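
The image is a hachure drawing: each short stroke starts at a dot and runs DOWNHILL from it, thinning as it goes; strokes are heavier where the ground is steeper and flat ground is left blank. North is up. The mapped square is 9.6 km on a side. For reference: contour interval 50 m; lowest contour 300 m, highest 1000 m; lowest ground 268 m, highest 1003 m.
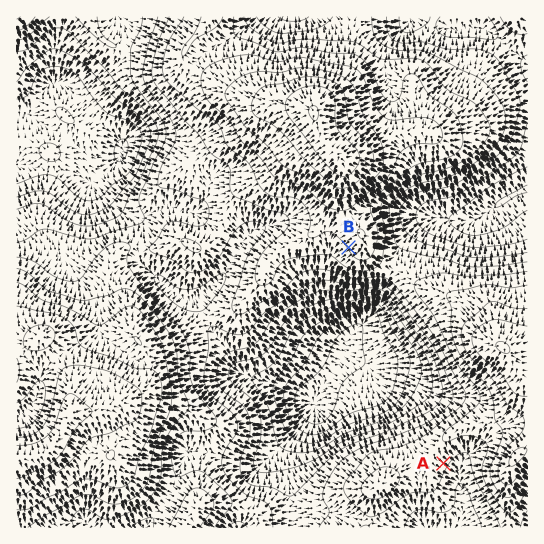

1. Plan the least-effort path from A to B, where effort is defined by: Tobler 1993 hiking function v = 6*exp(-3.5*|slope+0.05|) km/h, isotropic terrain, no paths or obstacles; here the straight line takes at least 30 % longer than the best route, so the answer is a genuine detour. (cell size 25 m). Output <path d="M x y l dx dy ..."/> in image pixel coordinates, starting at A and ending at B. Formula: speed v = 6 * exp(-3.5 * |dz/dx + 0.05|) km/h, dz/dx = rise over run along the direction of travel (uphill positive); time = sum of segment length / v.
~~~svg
<path d="M443 463l0-30 4-8 12-12 6-11 0-7-43-85-39-39-21-10-13-14"/>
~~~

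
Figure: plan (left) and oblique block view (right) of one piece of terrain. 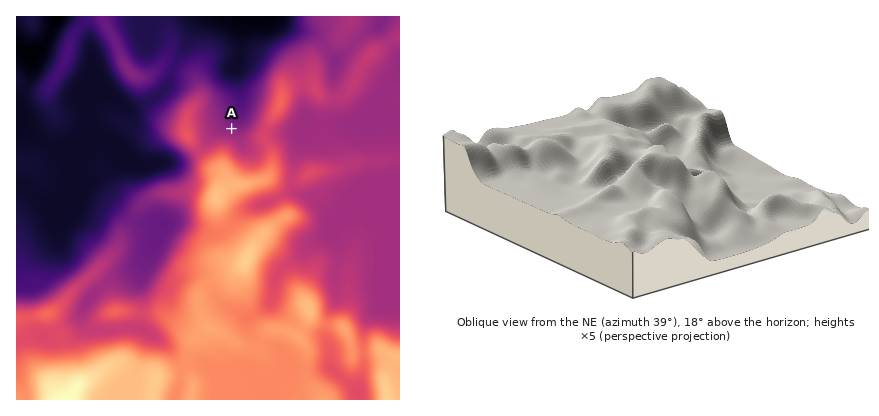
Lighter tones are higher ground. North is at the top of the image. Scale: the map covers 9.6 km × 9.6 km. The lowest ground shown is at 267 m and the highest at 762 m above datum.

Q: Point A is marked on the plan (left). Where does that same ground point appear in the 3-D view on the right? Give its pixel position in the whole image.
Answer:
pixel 685 199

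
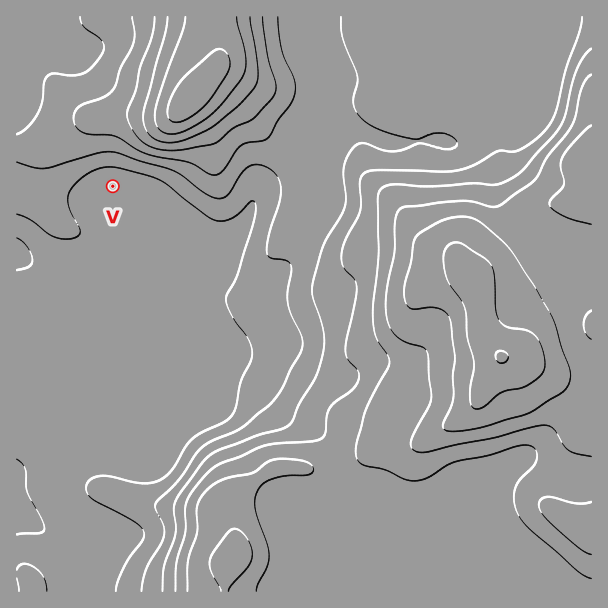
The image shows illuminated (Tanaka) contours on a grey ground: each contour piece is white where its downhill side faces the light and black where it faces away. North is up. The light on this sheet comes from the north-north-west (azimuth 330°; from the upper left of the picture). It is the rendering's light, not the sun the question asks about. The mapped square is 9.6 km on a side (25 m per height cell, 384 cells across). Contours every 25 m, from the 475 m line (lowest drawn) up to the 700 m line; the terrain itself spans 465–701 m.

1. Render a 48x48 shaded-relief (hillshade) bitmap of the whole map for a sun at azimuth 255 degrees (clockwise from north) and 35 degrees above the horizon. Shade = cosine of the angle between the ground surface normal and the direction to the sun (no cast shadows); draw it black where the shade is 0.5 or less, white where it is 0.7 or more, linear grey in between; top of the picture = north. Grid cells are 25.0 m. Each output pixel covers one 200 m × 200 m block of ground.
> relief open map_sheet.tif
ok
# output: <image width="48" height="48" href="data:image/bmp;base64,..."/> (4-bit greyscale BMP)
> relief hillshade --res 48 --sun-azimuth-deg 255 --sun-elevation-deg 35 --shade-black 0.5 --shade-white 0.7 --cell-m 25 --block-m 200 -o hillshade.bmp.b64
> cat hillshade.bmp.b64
<image width="48" height="48" href="data:image/bmp;base64,Qk32BAAAAAAAAHYAAAAoAAAAMAAAADAAAAABAAQAAAAAAIAEAAATCwAAEwsAABAAAAAAAAAAAAAAABEREQAiIiIAMzMzAERERABVVVUAZmZmAHd3dwCIiIgAmZmZAKqqqgC7u7sAzMzMAN3d3QDu7u4A////AGVEVmeJmry4dTI1ZmZmZmZmZmZmZmZmd2VEVmeJmsy5dkIkVmZmZmZmZmZmZmZniFQ0Vmd4msy5h1ITVmZmZmZmZmZmZmZ4mUREVmd3is25h1IDVmZmZmZmZmZmZmeJmURWZmd3is3Jh0ETVmZmZmZmZmZmZnmpmGZ3Zmd4is3KhkEkZmZmZmZmZmZmZ5qYdneHZneIib3KdTI1ZmZmZmZmZmZmaKl2VXh3d3h3eKzKdTJFZmZmZmZmZmZmeZdlVXd3d3ZVVou6dURFZmVWZmZmZmZmeIZVVXd3ZmVERoq6hlVVZlVWZnd2VVZmZ3ZlVnd2ZVRFVoq6hmZmVURXd3d2VVZlZnd3Znd2VVVVZnmpdmdlRERoh3d2VVZlVniId2ZlVVZmZmeIdmZlRFZ4h3d4dmZlVWiZiGZlVWZmZmZnZndlZniId2eIiHZlVVeJh2ZlVmZmZmZWZ4h3eIiId3d4iYdlVVVod2ZlVmZmZmZlZ5h3iIh3iHZniallVlRWZndlVWZmZmZmZ5h3iId3iYZniap1VlRFVXdlVVZmZmZmZ4d3iIh3iYdniaqGVVRDRXdmVVZmZmZmZ4d3iIiIiId4mZqYZUMiRWZlVVZmZmZmZ3d3eJmYiIiIiaqoZDISRmZlVVZmZmZmZ3d3eJqZiJmHeaunVDISVmZVVVVmZmZmd3d3eJqYiaqGebuFMzIjZ2ZVVVVWZmZmd2Z4iZmYmrp2aKpzJEM0Z2VVVVVWZmZnd2Z4iZiIm8qGaKljJERFZlVVVlVmZmZndnd4mZh4m8qHeJhTI0RFZlVVZmVmZmZnZnd3iZh3m8uHeIdTM0RFVVVmdlVWZmZmZ4h3iZmHiruYiHZTMzRVVWd3dlVWZlVWZ4mHeJmYibuZh2VTIjVVZoiHZlVVZlVWZ4mXd4mYiKuph2VCI0VmZpmHZVRVZVVmZnmYdniZiKuYd1QyNFZmZph2VERVZmZndmiZdVeZmaqGZlMiRmZnd4dkREVWZmeIdleZdVaKqqllZVMjZ2Z3ZnZUNFVmZniZhTWJdVaKu5dVVUQ0Z3d2ZmZURFVmZ4mpdCWJdVabuXVERERFZ3d3ZnZVRFZniJqpYyR4dmebl1Q0REVVZ4iId3dlVVaJmZmYYzV3ZWeZdURERFZlV5qph3dmZWeauph3UzVlVWaIZEVVVVd2VoqqiHdmZmeby5ZVQ0VURWaIZVZmVWd3VWmqmHd3d3eb3KYzM0VDNGeHZndmZmdmVGirqXeHd3eKzLdCIkQzNFd3d3dlVWZVVWesuneIdmeJvLhSESMzI1Z4h3ZlRVVVZmady3d3ZmeJvLlkISIiEkZ3d2ZlRVZmZmac23dmVmiavLl1MhEQEkVnd2ZlRVZmZmaLy3dlVniaq7l2UwAAE0Z4h3ZlRVZmZmZ6u2ZlVniZq6l3YwAAJFZ4h2ZVRWZmZmZpumZmZneJq7mHYwAAJGd3dmZlVWZmZmZoqmZmZniJq7qHYwAAJWd3ZmZlVWZmZmZnmmZmd3iIm7qXUgAANWd2ZmZlVWZmZmZniQ=="/>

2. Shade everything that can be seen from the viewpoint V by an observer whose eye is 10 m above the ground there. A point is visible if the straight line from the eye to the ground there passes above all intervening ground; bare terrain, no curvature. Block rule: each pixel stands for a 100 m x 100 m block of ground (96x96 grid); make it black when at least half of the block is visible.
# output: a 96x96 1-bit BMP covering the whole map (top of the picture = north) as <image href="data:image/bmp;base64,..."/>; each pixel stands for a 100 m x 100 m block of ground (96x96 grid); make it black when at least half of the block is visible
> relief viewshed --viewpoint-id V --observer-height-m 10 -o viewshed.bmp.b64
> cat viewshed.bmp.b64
<image width="96" height="96" href="data:image/bmp;base64,Qk2+BAAAAAAAAD4AAAAoAAAAYAAAAGAAAAABAAEAAAAAAIAEAAATCwAAEwsAAAIAAAAAAAAA////AAAAAAAeAA/4AAAAAAAAAAAeAA/4AAAAAAAAAAA+AAf4AAAAAAAAAAD8AAf4AAAAAAAAAAD8AAf8AAAAAAAAAAD4AAP/gAAAAAAAAADwAAH/wAAAAAAAAAAgAAD/gAAAAAAAAAAAAAB/AAAAAAAAAAAAAAA+AAAAAAAAAAAAAAAeAAAAAAAAAAAAAAAcAAAAAAAAAAAAAAAcAAAAAAAAAAAAAAB/AAAAAAAAAAAAAAP/wAAAAAAAAAAAAB//8AAAAAAAAAAAAP//+AAAAAAAAAAAH///+AAAAAAAAAAAf////gAAAAAAAAAA/////wAAAAAAAAAB/////8AAAAAAAAAD//////+DAAAAAAAD////////gAAAAAAB////////wAAAAAAB/////////+AAAAAB//////////AAAAAB////////+DwAAAAA////////8A8AAAAAf///////4A+AAAAAf///////8AfgAAAAf///////+AfwAAAAP////////AfwAAAAP////////gf4AAAAP////////w/4AAAAH////////7/8AAAAH//////////8AAABz//////8H//+AAAB7//////8D//+AAABx//////+D4APAAAAh///7///DwAPAAAAB///w////gAOAAAAA///wf///gAMAAAAA///4f///gAMAAAAA///8f///wAIAAAAAf//+f///wAAAAAAD///+P///wAAAAAAB///+H///wAAAAAAAf///H///4AAAAAAAf///D///4AAAAAAAf///h///8AAAAAAAP+P/w/4/8AAAAAAAP4H/wf8f+GAAAAAAHwH/wP8P/8AAAAAAHgP/4H+P/8AAAAAAH4P/4D+P/4AAAAAAH+P/8B/P/4AAAAAAH///+B/v/4AAAAAAP//n/A///4AAAAAA///B/gf//8AAAAAH///AfgP//8AAAAA////gPwP//8AAAAB////gDwH/8eAAAAD////gBwB/4AAAAAD////gAAA/4AAAAAH////gAAAPwAAAAAP////gAAAHwAAAAAP////gAAABgAAAAAH////gAAAAAAAAAAH////gAAAAAAAAAAH////AAAAAAAAAAAD////AAAAAAAAAAAD///+AAAAAAAAAAAB///4AAAAAAAAAAAAf//wAAAAAAAAAAAAH//gAAAAAAAAAAAAD//gAAAAAAAAAAAAA//AAAAAAAAAAAAAAA/AAAAAAAAAAAAAAAAAAAAAAAAAAAAAAAAAAAAAAAAAAAAAAAAAAAAAAAAAAAAAAAAAAAAAAAAAAAAAAAAAAAAAAAAAAAAAAAAAAAAAAAAAAAAAAAAAAAAAAAAAAAAAAAAAAAAAAAAAAAAAAAAAAAAAAAAAAAAAAAAAAAAAAAAAAAAAAAAAAAAAAAAAAAAAAAAAAAAAAAAAAAAAAAAAAAAAAAAAAAAAAAAAAAAAAAAAAAAAAAAAAAAAAAAAAAAAAAAAAAAAAAAAAAAAAAAAAAAAAAAAAAAAAAAAAAAAAAAAAAA="/>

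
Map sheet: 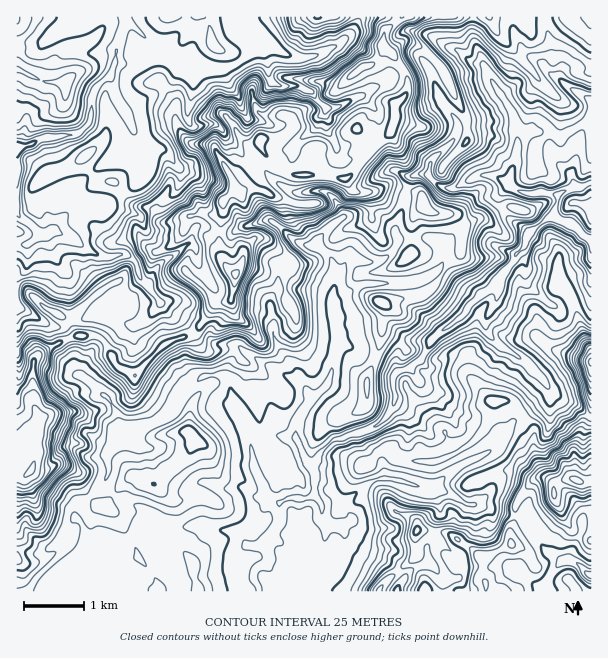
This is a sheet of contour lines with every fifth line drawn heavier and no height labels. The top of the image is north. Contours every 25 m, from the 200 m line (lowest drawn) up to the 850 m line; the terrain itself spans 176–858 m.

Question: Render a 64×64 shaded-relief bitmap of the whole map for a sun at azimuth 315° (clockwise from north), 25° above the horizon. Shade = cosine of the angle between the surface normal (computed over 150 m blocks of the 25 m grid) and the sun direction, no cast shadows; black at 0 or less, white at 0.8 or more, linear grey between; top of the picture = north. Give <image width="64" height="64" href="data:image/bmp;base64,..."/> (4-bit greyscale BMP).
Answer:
<image width="64" height="64" href="data:image/bmp;base64,Qk12CAAAAAAAAHYAAAAoAAAAQAAAAEAAAAABAAQAAAAAAAAIAAATCwAAEwsAABAAAAAAAAAAAAAAABEREQAiIiIAMzMzAERERABVVVUAZmZmAHd3dwCIiIgAmZmZAKqqqgC7u7sAzMzMAN3d3QDu7u4A////AFVniIiIiYiIiImHd4iImYiIiavvtG3aiaupiZh2eZiaVEaIiIiIiIiIiHd3d4mYiIiJms7oWsuJm8qHiIZpqHVURGeIiIeIiIiYZneHeZmIiIiaveyXmpiJuod4h1epdFZlVniJiIiIiIh2Z4h4mYiIiJmrzMp4mYmqdmZ3dniGVWd2Z4iIiIiIiIdmeIiZiIiImaq7u4eZiLypZmd3ZndENHhneIiIiIiIiHd3d5mYiIiZq7u6domYm92nd3d1ijQiR4d3d4iIiIiId3d2iZiIiZmru8yGm7mazsh4h3Z6VSAmiHd3d3eHd3dmZ4d5mHiIiaqprLesu6u+6XiHZng0MCR4h3d3d3ZmZ2ZneHmpeJh4mqibyJu5q73piIdDV0MgFGiYd3d2ZmZndmd4iKmYmYibu6vLq6iKvOp5l1M0MgADV4mHdmZmd3h3d3h3eImIeJvLmqq7qGeb7Xm5UzMxAAE0aah3d2Z4iHd3d3ZmeZh2isqZiJqpdXreuLt1RGQAACI2qpiIdlZ3ZmZ4h3d5qYZGiId2aLyoeL3rzaiHl0IAJEaaqqqXVVZWZoiId3mqmWRWZmZVi8uqrO7u3KmYU1IkZ5qqq7l1VVVmiIh3ebqqp2d4iIZWmrvM3u/su5hiNDNWipmqupdmVWeIiHd3rMzLmImZmYdnmszM7/27mGICREV4mZiZmHdmZ4iIiIVqzd3KiqqqqYZoq7q//8uZYgAVRWiJqqqYh3d3iHd5l0RYre2quqmaqHeauY3/26lzAAIzV3eKzLmIh3iIdmmphTIlvsq7qpqpd3mpe+/bqZYxEkNWVFaLyXiHiId3V6qZdTAqy7u6qqmHd4iL3uvKiHZWdndTRVi5Z3eIh3dmm6qpcwW7q7q7qYd3d4rN68pmh3iIiWIkVpp2Z3iHd3Z6uqqVJJqqqqu6mYh3eavL2lR4h3d4cgNVeZdnh3d4d2eqqpUlmZqqmaqqmYiJmrvrQUeIh2eDAUVXiHd3Z3d3dnqqpSWqmqqZmZmZiImau+swJXeIeJcQJFVVVnZmd3d2aaqmEmmqq7qZmZmIiJqs/EAUZ4mIq3ACRDIld1VWZnZoqqkyQ3y7upiJmIiIm83+ggJFipiLxxAkRDRnU0VVZmiZmVJUOey6mImYd4m9//+5YzRpmJrLhCNENFZTRUNGZ5mZY0VG3u2oiZiIir7/7svLmHiImry7hjMgJFRoYjVniZlzMyJs7smqqqmJve/duqq6qYiJvLvLdEITNHmDJXiJmoQyIRWtyqvMuoisy7uZiIiZiHeLy7ylVSNEeYQleImZhUMiEUnJnMzKmJqouZmruGeIh2i7vMhlIkWJdDV4mZh2VDIRJJqLzMqYmYe5maztl3eId4mZqpcQNYl1RXiaq6iHUxAiWZrLu5iIdtyZms7ZdniJdmaJqSAkaGRFaImruqmYQBIkisu7qXdmzKmavN24WIqXZoiZMARnUiRomIiIeImDARI3y7u6h1Wrupmrzex4ecuImZpgBGdjI1eamIdVVoYgAAOcq8uHZoqpqqq73bmGrsmqmpIDZ3ZUVomZqoVVaGMREUrLu4ZVmqqqqqmJuqdZ26qqpgJXh4hmeIdpuXZnhkRUJs3LllOJqqqaqYeKu5Z6q5q5MjVmeYZnh2aah3eXM1UyndyodWeJqZmru6rLumeqh6ynREM1mWZ3Zoh3d4chRUJM7KiFd3eJiJq8y7u7hol0V5mFMQFZqHZViGVVZ0I1UybMmZi4dniZmazLvN24iXMxFGQhAAOKl1R5dVVmdlVlMTmHebh3d4iIm8y73/y7hTIAJEQgABRmRGqXiZdoiIh1JZd5uXeHeIeJveyt/+7IVCJFeJYjISIjWad6y3Z5qqqFrKrKd3iIh3eb7rre7/uHZnZlZlRUVUNZuFesuGeZd3Vqu+yGd4iZh3i+2b3e7Jh3d2QiNGRHl1iYYzaadnl0RDV33ah3d4mZeJzbrMy6iIh3iHZ4lhFHU1mTAUZmaZdmVnbMupmGZ5mIiruZqqqIh3iZmImpQAIxA6kQE0RYqHdmid3Lu7lmeIiJqoaKuqmHh4mHeZmDABABbIABJFepd3aJm8zM3JdniIiaqryqupd3eamImIdCEAAFtyEjR6l3d4lUWJq9yXeImIrN/8u8yohmqqqYeIUhEAF6ZERGmYd2eWZDM0nah4iZmazu2qvcqoVqzbmIqENEIlh1RVd4iGVoZ4ZDI6uIiaqpm8ypmsyphkfO65mqY1dlZ2VVV3Z3ZEV3iYUzioiJq7l77tqcvNupZYvtuapiNnd2ZmZ4dmZlRHd4ljN6iIibunrv7My8/supdXvLu4EDaGZWd4l2Z3ZkdneHMlqYiImqic7c7Yje67u3NHq8tQFoZUZ4ipdndmR3eIhCJ6mZmImZvMzvpavMq+2ERoq3IndkRXh4mHd2VXiJqnQziqqqiJiaq9/ZvMze/+lVaJc0eGRFd3Z4dnd3iZmqqGVpmZqYiIh4rMu8zd7//8hmZUaIZVZ3dnd2aIiImpmYh2mYiYh4h3Z4qaqYis7//IZDV4d2VndmZmdnd2eJqYhmaJiIiHeId3iIiHZEat/+p1JGZmVWd2ZlV3d4VWiZmYZXmIh4h4h4iIiIdkEjjP/GZDVlQ0Z3Z3Znd3hVVniZmGeYiHeIiHeIiJmGUhEnzuciETMyNnd3dniHiGVVZ4iZd5mIdnd3eIiImqdjEAOd60AAAhElZnd2eYd4"/>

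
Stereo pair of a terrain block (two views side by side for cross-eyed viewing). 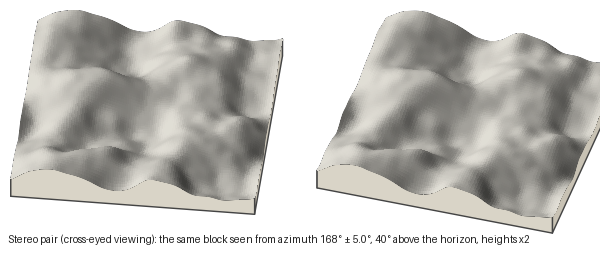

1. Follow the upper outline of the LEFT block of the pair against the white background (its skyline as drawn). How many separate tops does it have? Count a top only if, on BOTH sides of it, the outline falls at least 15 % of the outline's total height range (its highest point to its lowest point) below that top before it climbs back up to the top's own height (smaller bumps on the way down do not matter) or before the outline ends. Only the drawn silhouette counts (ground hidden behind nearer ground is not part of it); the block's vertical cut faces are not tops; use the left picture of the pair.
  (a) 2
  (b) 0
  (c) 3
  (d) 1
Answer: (d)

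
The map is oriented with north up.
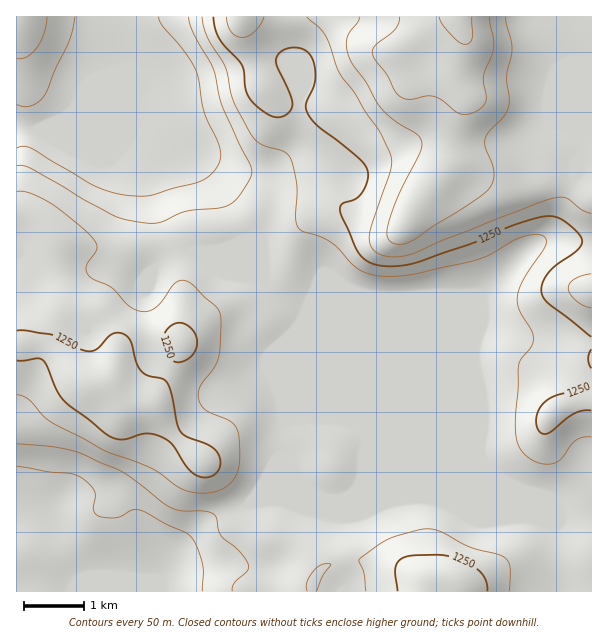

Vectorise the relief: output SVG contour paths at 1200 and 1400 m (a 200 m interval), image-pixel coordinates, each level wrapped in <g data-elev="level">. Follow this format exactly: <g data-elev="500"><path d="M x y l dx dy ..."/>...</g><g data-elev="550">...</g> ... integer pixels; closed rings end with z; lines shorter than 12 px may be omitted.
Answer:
<g data-elev="1200"><path d="M316 591l6-15 9-12-8 0-9 7-7 11 0 9"/><path d="M509 591l1-24-4-9-9-4-26-6-30-16-13-3-11 1-27 8-11 7-19 13-1 3 5 12 2 18"/><path d="M17 394l12 5 15 17 10 8 53 28 45 16 25 18 9 5 17 2 16-3 12-8 7-11 2-9 0-15-1-12-3-7-6-7-25-11-4-5-3-7 2-12 14-18 5-12 2-36-1-8-3-4-25-24-6-3-4-1-8 4-12 18-9 7-10 3-11-4-21-21-18-8-6-6-1-4 1-5 10-16-2-6-6-8-26-22-15-10-19-9-12-2"/><path d="M202 17l2 10 4 11 18 30 8 34 17 32 9 9 24 8 7 8 6 26-1 31 2 11 4 4 18 5 12 7 27 26 10 5 12 2 32-2 67-15 12-6 22-13 11-4 12-2 8 3 1 5-1 4-21 32-7 18 2 13 12 21 2 9-2 8-10 12-3 7-3 54 2 20 4 10 7 7 9 5 11 2 6-1 6-3 16-20 8-3 7 0"/></g><g data-elev="1400"><path d="M399 17l0 6-3 6-19 15-5 7 2 8 12 15 9 18 6 5 6 2 21-3 7 1 8 4 13 11 9 3 14-5 5-5 2-4-3-24 9-23 2-9-4-28"/></g>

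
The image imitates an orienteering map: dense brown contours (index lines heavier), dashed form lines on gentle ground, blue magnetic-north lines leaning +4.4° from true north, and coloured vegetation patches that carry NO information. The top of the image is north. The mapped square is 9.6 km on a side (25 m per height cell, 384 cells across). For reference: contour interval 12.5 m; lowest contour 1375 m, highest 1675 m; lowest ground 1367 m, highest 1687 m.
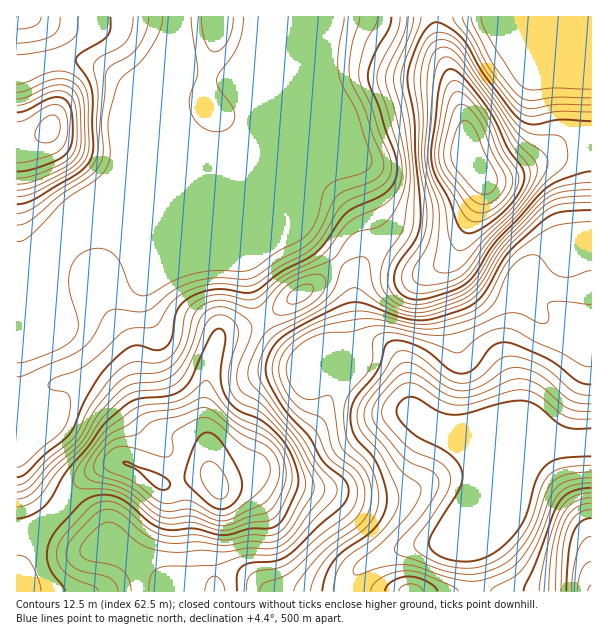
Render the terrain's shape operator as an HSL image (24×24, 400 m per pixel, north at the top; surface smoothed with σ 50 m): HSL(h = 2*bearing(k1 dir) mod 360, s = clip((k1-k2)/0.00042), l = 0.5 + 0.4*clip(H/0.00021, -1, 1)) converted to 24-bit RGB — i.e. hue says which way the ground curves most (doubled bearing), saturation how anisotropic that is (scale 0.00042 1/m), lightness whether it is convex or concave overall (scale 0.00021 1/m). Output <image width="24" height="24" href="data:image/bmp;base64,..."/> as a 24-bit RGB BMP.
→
<image width="24" height="24" href="data:image/bmp;base64,Qk32BgAAAAAAADYAAAAoAAAAGAAAABgAAAABABgAAAAAAMAGAAATCwAAEwsAAAAAAAAAAAAAtqmSZ8bCVnPWtI/Uxl+4Y0Z+foBqYIRjz8RtfCsyYlQghaoni6FFJ2FnH6G/ftDx1ub1lZT6fmr8iWv0sG7phzHKQD2Q7/jTu5dpobAxJDUdbmQ2kzg8kyouhngoa2klkmsHazsmwblRVcM9i5BPVGIxD1MLF2oAX4MAMyYLQTcPIUARbT15rDTBvGG61vGZu3O35W+FRYJGMFlJZSVBuxkaw8lTbCZj4tttNJOSptaWgMKxWVCcsHuxaramQJ2HdpJDH2VLd4CAdoB4D006MS1pxY+c7enQmjLg6Xyr4G+RPyA6Nx4ytM6HsdXgMhLp4OzfYXHlotyudG6lTVGokKi4ncLKN0nNsn7AZXmkJ3Vwf4B/Y3qACCxAbdiJ4+3eOBVo5Yu//3DR9TzqRLnow/3wgG3hYV/azOjNjk/L1r+ye73WWpb3q6/or57NMDKrgWbE1a3aKEPBcHWCf3+ADGZ+TO9rfc1UCzwxRMGyvWb1+M/81uX1Wn7BZzVvkb99vbt+U1a33u7dj7/XMz11UnlBump7Wk6jUGuNrG5yozCWfHeBf4B/QIdwRasaa34eVYFmDEMbGC4i49982V1fwkeWZXXBi8KopOC9WJjTyOa0rTO3wCCNYKRDRIdOgk1ya0BXglM6f2BRf4B+gIB/gH1+hkItenQYgm9vQG9cEmxcXchJvop/nsfOcFnE1bKPndlnbjhv0eNgQhlNxC5y5YdPRlAdLzkfWzdBkS4lpZUZO2sYVG4sWSUpqD5Dt49ufl3GnY7CL5efMItWlMthfJFYbzdj76c558kcNGcp0tcpKQsrfHVF72t2zGpzLmZrLyBBoU9d0Mqqe7O2SGWXREJ5dZyVwbmtTGmVo320n2i6U42Rm7xYTYFFPydn7pqH7q9+golKmZMmDyIwfoB/dGGp6MPLhCXRNx98d7+lutC4pYG1bTeQWleFY7SQlLqdYXtHN2YvgGVGgY1fiaxtkFNyHyM7yb9b9tfJsHTB5TFuO1cTDDMHX3govJAaPwMPYlcVPL0Qeaguf2ZHWkSHg6O2fcO6epaWX5dfZFF6dIxeZ6pbV69kaECZQz3Gg9zT7ezemErv/2f3+7vfO6i4LpiHlR1uxQ6KytmMTLwsNpMfLbB6OI7GgLu5k2yLgnNrmoKjTkKKiKCHk6t6T6hZLWJqRL2lY8mTxcaIYCKRjT7o/M/89M79FSHsJAPpup727dvw77rxrN+RALdbF2t0gVNol2VYcIxsn5peTF+Ii6Cdr7elkV2ieE9dPHspS3UUcHENNDsUHnc3brhM/4W37DqzIVyIPqTW58Lj66Hk+tHWn9hUBSouO2lxlaead3qci7RCQYBxUJ9VraNTjkJjgH+AgIB/f4B/gIB+doB3J3wwGlcYczRA8qO1a2q+In9zgkJM4lho+J+L/6CLCi8kA082To9OhHllttBFIXZCXIBsgX90gH9/gIB/gIB/gIB/gIB/gIB/f4B/VXtkGUtHrs10yI7DdD2xSTVfuXJJ62dV/9LL2o2GAD4zGkYobnAy3NRAWHwgBDcHOH5Bf4B/f4B/gIB/gIB/gIB/gIB/gH9/fHyAL4CYS8poZYuPgSaktBCXuFAh0clY8u7Z89jrVBrzFjFlTpOF163V1pC2UdiaALOWSHaGf4B/f4B/gIB/gIB/gIB/gIB/f3+ATpFrU4c8VEY0IxAfehdw8NbNwu7N1Pfatrfq0W//cEv/YXHntYDY7dTf1/TqBUvQLih8f4B/f3+AhGJdh4xDZ4Vrf3+AgIB/f4B/dXaAXB5iNC5qFm+c7/LZ7vPLtvKPM4GQjx+uw2G7cFaegkns89/Y5t+sGRE/MDlwf4B/fGCDvE2Lp9G6Q4Orf3+Af4B/f3+AbVB+Vi91ZHSWJWl3o91e9PzP2vXWFjOwQRGfvJvRkobgLjSN8+DY/MrWWxGhLE50fYB/RUSHlsqXnrqEg0KMf3+Af4B/f36AbiNyXVWAX4KOSIuXYNpr4v/MnN+ePQ5UHiFGhqJJiYdKH0UPf7sA/1ECkRNTeltHQYJkV2qAvpVLr6A6UW56f3+Af4B/bmGCTDOodp3IX27RdXbAj+SJ4//MciJHNQMkZl41dHw0eHQ2e409X5IlnoYvpVB5g6qTSZeJO156r0J1282OMH6If3+Af4B/WFyCUmuRZp+FPXGLc2ip3/bV9vq/QQZFfDeQi4eldWiWmHGLnp/GlbfDY36uiH+qopSqhX+mIzWHa02t7OrBNVOXdHaBf4B/aG6BTGx8epRZOUZQb6EvyP8su4IARxRFfFtgg3dmfoB0cJBt"/>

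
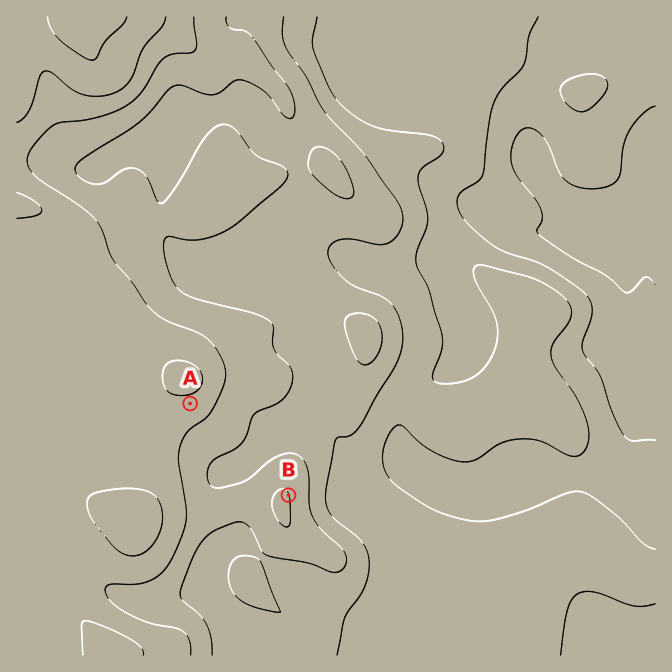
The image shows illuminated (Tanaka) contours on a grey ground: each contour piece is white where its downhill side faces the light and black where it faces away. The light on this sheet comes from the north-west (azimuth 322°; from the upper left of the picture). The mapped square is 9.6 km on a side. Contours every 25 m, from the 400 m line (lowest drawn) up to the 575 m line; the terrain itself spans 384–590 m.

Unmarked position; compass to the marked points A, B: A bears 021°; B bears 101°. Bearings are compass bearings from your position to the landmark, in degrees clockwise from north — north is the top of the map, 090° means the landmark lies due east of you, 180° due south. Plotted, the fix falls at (164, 471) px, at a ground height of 535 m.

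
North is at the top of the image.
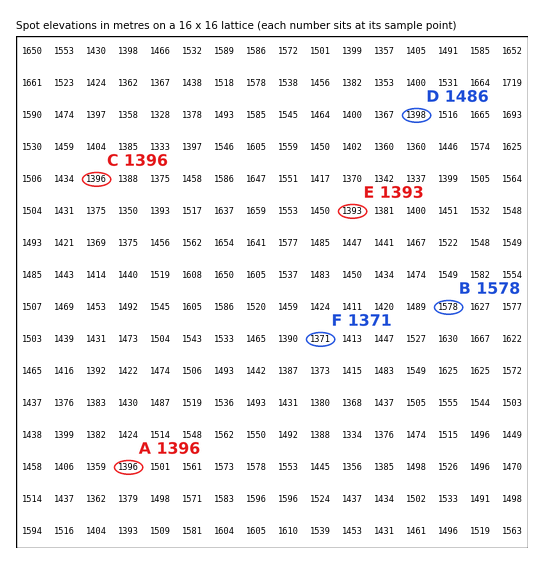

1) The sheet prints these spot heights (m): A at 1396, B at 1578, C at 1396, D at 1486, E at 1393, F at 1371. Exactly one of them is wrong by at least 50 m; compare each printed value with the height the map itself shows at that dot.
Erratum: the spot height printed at D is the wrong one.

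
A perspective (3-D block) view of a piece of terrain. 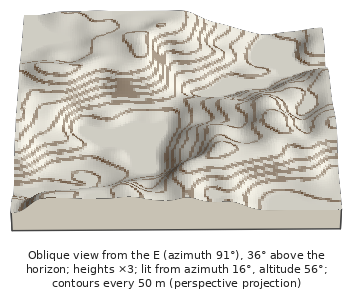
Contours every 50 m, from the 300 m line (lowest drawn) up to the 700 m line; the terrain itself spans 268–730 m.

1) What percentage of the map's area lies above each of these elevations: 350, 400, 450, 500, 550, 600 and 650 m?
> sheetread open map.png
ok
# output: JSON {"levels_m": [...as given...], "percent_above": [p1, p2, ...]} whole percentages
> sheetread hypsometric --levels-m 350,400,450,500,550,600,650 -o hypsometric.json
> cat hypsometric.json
{"levels_m": [350, 400, 450, 500, 550, 600, 650], "percent_above": [88, 74, 64, 55, 45, 34, 18]}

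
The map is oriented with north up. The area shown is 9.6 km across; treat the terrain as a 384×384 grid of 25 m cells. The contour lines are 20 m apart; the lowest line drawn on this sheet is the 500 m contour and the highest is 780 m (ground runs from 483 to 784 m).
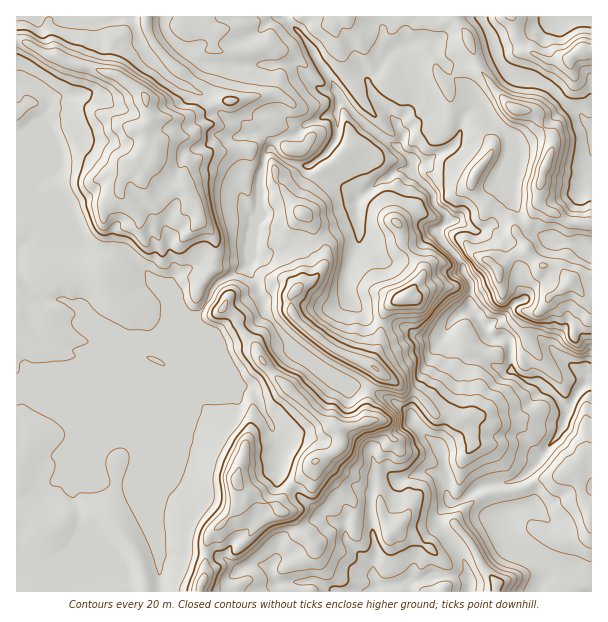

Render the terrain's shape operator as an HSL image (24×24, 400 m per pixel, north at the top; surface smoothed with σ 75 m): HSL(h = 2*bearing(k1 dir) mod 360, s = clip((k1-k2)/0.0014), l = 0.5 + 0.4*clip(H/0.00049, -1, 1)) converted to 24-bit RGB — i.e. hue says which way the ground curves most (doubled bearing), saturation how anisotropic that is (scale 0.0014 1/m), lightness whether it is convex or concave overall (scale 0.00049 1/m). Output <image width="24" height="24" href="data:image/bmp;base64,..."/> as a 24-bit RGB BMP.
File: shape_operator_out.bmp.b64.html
<image width="24" height="24" href="data:image/bmp;base64,Qk32BgAAAAAAADYAAAAoAAAAGAAAABgAAAABABgAAAAAAMAGAAATCwAAEwsAAAAAAAAAAAAAhXqCgX2AfoCAfISAcmd9h7JpR1qB/OS4J0uhhaxPikuYqG1Cn3k6UpxLU3N4lYRdSoJOmqs4eSWDc+SQ87HtQzKRdXyIlXSDgHZ1fINye4B9f3l8lJVlXqifYmx60tspphw3w88nKl5Gml2Gz9GnXXaaS0V+sYJPUXqCpt/SYCGShPaIQh8efUdRiWlnm3hid4CNjoubbXGEhmqKjLmWeVp9cHaGM2257MHZxWyUsSiHHY0occGCjjaJNFC+p9W2c8alZSx8nu+tcyphdl9+gpCgeWiav3B1d42Dg3t3e26SgJ2XjGdqfHZ/dYSIT3hvryorwJZ+iKXg3rzya3gXUYyAN1uwa7Z7zZmaL4SGxGYsikyDW4FXbm9MgFVViMCMgYR3eX11fn52fn1xhH52f39/cn17d21/SCy41fLDNUpnyCCK6M+3LX5dQoSBeJA8c6o9jiiCyZlMPXE1ObNRZkLMsJjAdqZqinx+dn1+f39/en2CjH6Df39/e31/bHV/LHGC+efSMDVaMF+J8tni5Y6dFEVVt05jhd2yIyiA15CReIGjg7GeHlVJp2HEuIqhiX6KgHyJfHyAf4B/gH98gH9/f39/b3l/Q3x59N6iZDiDQmRLgXAw99bJugm1OP9ddg2dTBMmacJftp+FZF2jj3OjEUpH0KGJg393gHh5gH9/f4B/f4B/f39/f39/dIKAb4hzhqpJgTBhnoVOm/TZNXa98cX5/5S+IQAzzPHphZvDraK7hHKjeHeyOTuVUNVVf39+f39/f39/f39/f4B/gH9/f4B/f4B/f397ajxNtTl60vnrfzZuUyknUykE/8ozXPb/eX6iXltyla59r2izYB4d1XUpJZ1df312fIJ5fIB9f39/f39/gH+Bf3+Af39/eV99mTqpzP/bVxodRxAc0RPvzfn+k+ajrThPNzxhg2pYsHVCcBZtzdCGws4uUCgPeX+HiIp7doaMfn2AgHt1e4B1f4B/f3p7XTNbj+WhzzNSTBAyzP/0fNHngURWw5prolMqFTQ3sLGNWzqfXxM717IcUwtS8rzieIKKhZeWfW1/gmhufZV8fpOSdnGAUCWFxarzdNKJPgpFzv/MSHggTDowWCtI/Dst3aVgEnQ2EU8TWgcmBMZF9c79T8vOsKtjiGh2inRkg2iFgJaIfpKCgW1+aU5y39mCANUvx0K+LCNx9uXVwmRnIkxhTXemlcPk9tXw37b1HTz/XyOtwPq+Fmw51462fr/Hd3OJgYWJeXyOk4uGiGtvdjUzVZVNZ6lWnthhH0RQSqaHf7Nb7Kq3HTuOXY9tUlY2m89D78eyMwAzyf3bz2bTbLfBf8vPZ3CydYaDgH57eWV0kFcsYCZClNqbk1mxfZRDjuZ+NTBkkXJpfH1NfLVDwku9TEhznFJOVOpcVAAmY33/hsFGpU9vgr5TUj8lYEghg3uAf35+VzBq7NG9SJC6q6yCVGaK0+rHLjKtXlF7XE57xoquqdu1UE52SDl+yO/f32GOABN8T0sIprtUYLOXvC5pjerkqbnxfn6AgnCGYDyHoMmAmoGwf5lsZGiRy+OoRipYlXpgQDmSdNOMsmdpgUdtNnZfjbJswbV/ZABoqqbZYcd4Rzdl7LOPWq45K0Yqf4B/Zm19TIeetoi5sIeXp4+HVJmIwaCBaUh2paZhKOzkj2Qfg0IloHSNnXiAOawsWBdCZ7i1XZqx5ISDQWFx6kRH3cN/O05sf4B+bl54YptuV21Kn3hJtreJqGWDaLVHZk+qnYHFPA1u2X7qTt/ZLXLBlMPFsyRunjCcWbZWR3lV0758VT6GKGNJ+enSKDl0a4plYGiFg2eNbI+yhqrHxaRugqrKo3/ClDp5ZHc/aKmLfIs0h9U1Goq/eQweZDnPWJp+mYiCWZGYmGlMnxYqYOSWmOKNWiZqlHycd1Z/YH5IcWQxemQx1PffMjWfiDpTlnXXrpveb2bIpNbTrnjDTA9Yfc6EllmMcpaUjHBueJtzSyeAzP/z2Hrpcg87m3k+Zjw/hE08a7TRqNb4zv30gxsijyU3XL20gHxGcm9CgHlOlmtPqi6UOsQ4WoR3g52OdG6CfKOPjVaFkeykOhASSCkWm0RblspTbrn10u75WJ7Uc1QwglQsk0ReU70/fEdMhJltcmqpfI+1g8avXBBYnLiIcpqPYYFuaINvg2F4q5V4MchbpUCrmNrlXoXc7NT3lWcodWQ1dV1SdoNpmVh/tdJkb0WBfIiQlpZ6b5ZjZalXdRlbea68rKONb5eah3STe3GTZGeRh9Z6ZBhtrNGOUINVP1c9XIUi"/>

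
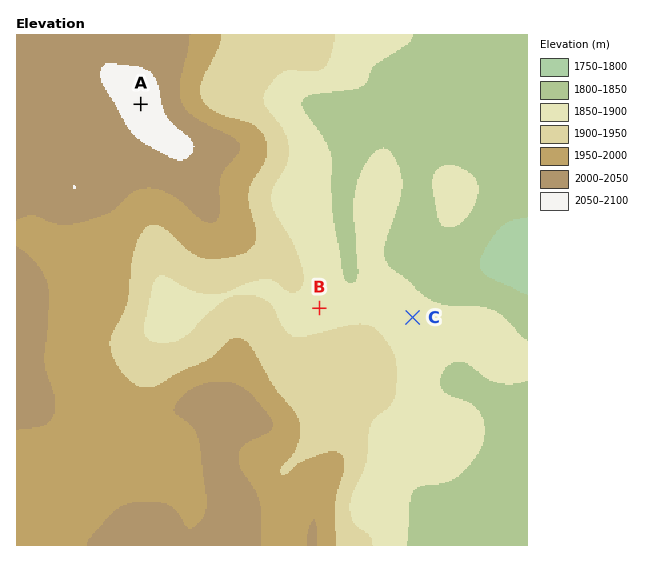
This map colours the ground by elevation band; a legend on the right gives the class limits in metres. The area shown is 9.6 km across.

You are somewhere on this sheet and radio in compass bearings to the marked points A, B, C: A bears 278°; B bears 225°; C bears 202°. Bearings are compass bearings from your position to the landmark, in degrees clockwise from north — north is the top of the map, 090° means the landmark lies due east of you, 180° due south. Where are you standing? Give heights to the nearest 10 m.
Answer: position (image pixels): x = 479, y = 151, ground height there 1840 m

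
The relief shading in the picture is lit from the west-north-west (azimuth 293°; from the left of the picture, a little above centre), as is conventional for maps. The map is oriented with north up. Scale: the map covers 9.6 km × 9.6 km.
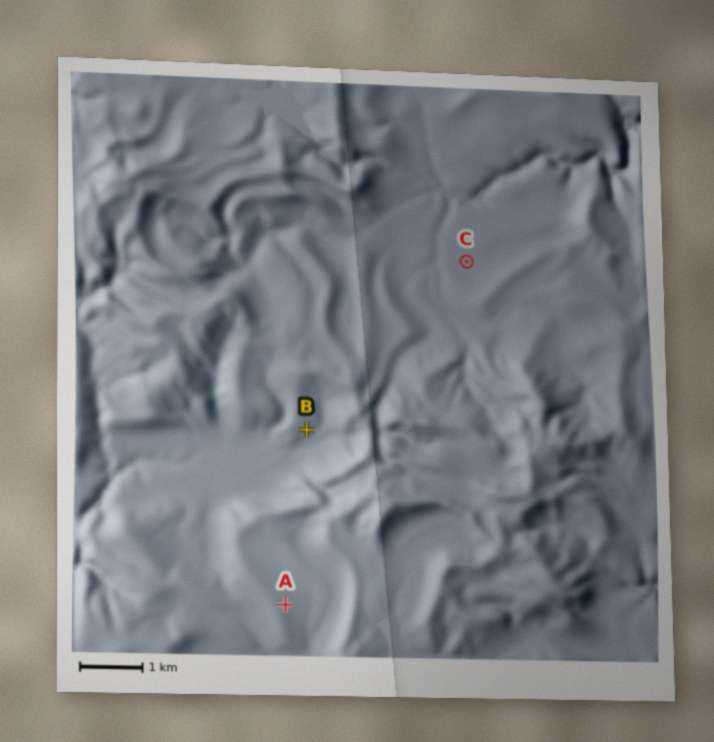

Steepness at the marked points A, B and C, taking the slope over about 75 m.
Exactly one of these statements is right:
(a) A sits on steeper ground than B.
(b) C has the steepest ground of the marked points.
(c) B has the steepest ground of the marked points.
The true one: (c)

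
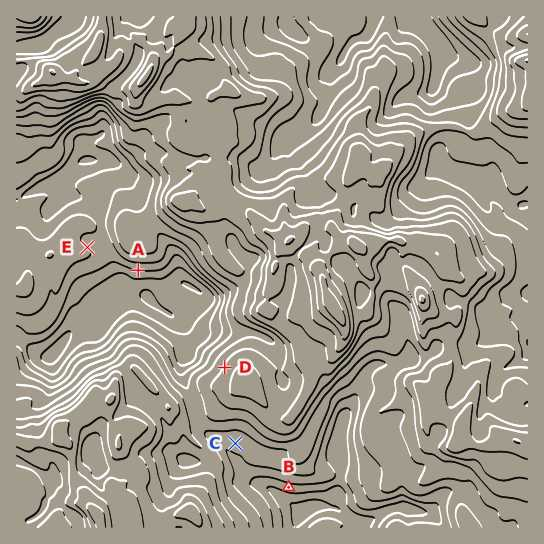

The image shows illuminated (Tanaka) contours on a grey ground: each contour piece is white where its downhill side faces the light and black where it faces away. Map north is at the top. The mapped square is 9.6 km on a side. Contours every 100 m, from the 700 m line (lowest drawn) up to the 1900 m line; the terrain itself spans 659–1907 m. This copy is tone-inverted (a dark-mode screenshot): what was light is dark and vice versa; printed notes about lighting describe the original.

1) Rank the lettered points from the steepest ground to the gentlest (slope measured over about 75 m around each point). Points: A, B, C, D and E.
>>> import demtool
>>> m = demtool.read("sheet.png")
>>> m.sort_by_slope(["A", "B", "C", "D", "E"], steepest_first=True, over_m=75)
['A', 'B', 'D', 'C', 'E']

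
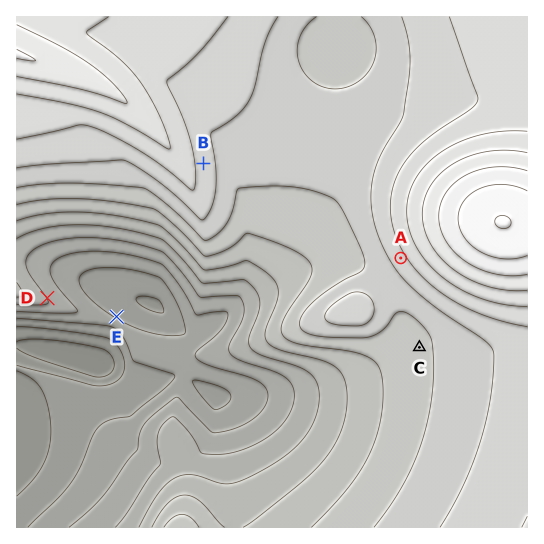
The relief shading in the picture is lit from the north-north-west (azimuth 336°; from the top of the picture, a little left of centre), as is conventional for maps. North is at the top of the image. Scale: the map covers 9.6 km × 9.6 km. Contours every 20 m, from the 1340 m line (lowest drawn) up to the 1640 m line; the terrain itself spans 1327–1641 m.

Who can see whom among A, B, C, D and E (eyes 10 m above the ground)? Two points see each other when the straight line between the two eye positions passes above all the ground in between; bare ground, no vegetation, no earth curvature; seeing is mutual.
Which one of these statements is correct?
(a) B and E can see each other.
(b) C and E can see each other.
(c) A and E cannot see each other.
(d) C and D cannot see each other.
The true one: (d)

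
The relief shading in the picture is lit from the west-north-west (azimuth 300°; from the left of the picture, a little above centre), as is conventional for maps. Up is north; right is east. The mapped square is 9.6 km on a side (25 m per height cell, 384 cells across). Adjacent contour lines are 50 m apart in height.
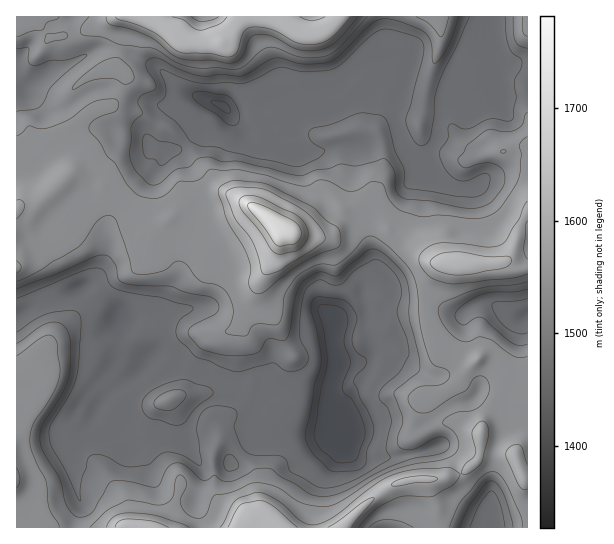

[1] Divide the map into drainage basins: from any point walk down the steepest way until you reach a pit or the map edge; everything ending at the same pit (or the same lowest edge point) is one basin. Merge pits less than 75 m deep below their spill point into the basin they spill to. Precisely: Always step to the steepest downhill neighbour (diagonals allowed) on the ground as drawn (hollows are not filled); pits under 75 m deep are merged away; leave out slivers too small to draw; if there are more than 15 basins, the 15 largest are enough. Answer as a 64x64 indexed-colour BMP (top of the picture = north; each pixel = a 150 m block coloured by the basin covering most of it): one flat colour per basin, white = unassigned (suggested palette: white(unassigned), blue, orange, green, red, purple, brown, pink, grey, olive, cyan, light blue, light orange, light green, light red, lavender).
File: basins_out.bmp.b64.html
<image width="64" height="64" href="data:image/bmp;base64,Qk12CAAAAAAAAHYAAAAoAAAAQAAAAEAAAAABAAQAAAAAAAAIAAATCwAAEwsAABAAAAAAAAAA////ALR3HwAOf/8ALKAsACgn1gC9Z5QAS1aMAMJ34wB/f38AIr28AM++FwDox64AeLv/AIrfmACWmP8A1bDFABERERERERERERERERERERERERERFVVVVVVVVVVVVVVVERERERERERERERERERERERERERERVVVVVVVVVVVVVVUREREREREREREREREREREREREREREVVVVVVVVVVVVVVRERERERERERERERERERERERERERERFVVVVVVVVVVVVVERERERERERERERERERERERERERERERFVVVVVVVVVVVURERERERERERERERERERERERERERERERVVVVVVVVVVVREREREREREREREREREREREREREREREREREREVVVVVVRERERERERERERERERERERERERERERERERERERERVVVVEREREREREREREREREREREREREREREREREREREREVVVURERERERERERERERERERERERERERERERERERERERURERERERERERERERERERERERERERERERERERERERERERERERERERERERERERERERERERERERERERERERERERERERERERERERERERERERERERERERERERERERERERERERERERERERERERERERERERERERERERERERERERERERERERERERERERERERERERERERERERERERERERERERERERERERERERERERERERERERERERERERERERERERERERERERERERERERERERERERERERERERERERERERERERERERERERERERERERERERERERERERERERERERERERERERERERERERERERERERERERERERERERERERERERERERERERERERERFEERERERERERERERERERERERERERERERERERERERERFEQRERERERERERERERERERERERERERERERERERERERFERBERERERERERERERERERERERERERERERERERERFEREREEREREREREREREREREREREREREREREREREREUREREREQREREREREREREREREREREREREREREREREREURERERERBERERERERERERERERERERERERERERERERERREREREREERERERERERERERERERERERERERERERERERFEREREREQRERERERERERERERERERERERERERERERERFERERERERBEREREREREREREREREREREREREREREREREUREREREREERERERERERERERERERERERERERERERERERREREREREQRERERERERERERERERERERERERERERERERFERERERERBERERERERERERERERERERERERERERERERERREREREREERERERERERERERERERERERERERERERERERFEREREREQRERERERERERERERERERERERERERERERERERREREREQRERERERERERERERERERERERERERERERERERIiIiIiERERERERERERERERERERERERERERERERERERIiIiIiIhERERERERERERERERERERERERERERERERERIiIiIiIiERERERERERERERERERERERERERERERERESIiIiIiIiIhERERERERERERERERERERERIiIiEREREiIiIiIiIiIiERERERERERERERERERERERIiIiIhERESIiIiIiIiIiIRERERERERERIiIRERERERIiIiIiIRESIiIiIiIiIiIiMRERERERESIiIiERERESIiIiIiIiIiIiIiIiIiIiIiIzMRERERESIiIiIiIhEiIiIiIiIiIiIiIiIiIiIiIiIjMzEREREiIiIiIiIiIiIiIiIiIiIiIiIiIiIiIiIiIiMzIiERIiIiIiIiIiIiIiIiIiIiIiIiIiIiIiIiIiIiIzMiIiIiIiIiIiIiIiIiIiIiIiIiIiIiIiIiIiIiIiIjMiIiIiIiIiIiIiIiIiIiIiIiIiIiIiIiIiIiIiIiIiMyIiIiIiIiIiIiIiIiIiIiIiIiIiIiIiIiIiIiIiIiIzMiIiIiIiIiIiIiIiIiIiIiIiIiIiIiIiIiIiIiIiIjMzMiIiIiIiIiIiIiIiIiIiIiIiIiIiIiIiIiIiIiIiMzMzIiIiIiIiIiIiIiIiIiIiIiIiIiIiIiIiIiIiIiIzMzMyIiIiIiIiIiIiIiIiIiIiIiIiIiIiIiIiIiIiIjMzMzMyIiIiIiIiIiIiIiIiIiIiIiIiIiIiIiIiIiIiMzMzMzMiIiIiIiIiIiIiIiIiIiIiIiIiIiIiIiIiIiIzMzMzMzMiIiIiIiIiIiIiIiIiIiIiIiIiIiIiIiIiIjMzMzMzMzIiIiIiIiIiIiIiIiIiIiIiIiIiIiIiIiIiMzMzMzMzMiIiIiIiIiIiIiIiIiIiIiIiIiIiIiIiIiIzMzMzMzMzIiIiIiIiIiIiIiIiIiIiIiIiIiIiIiIiIjMzMzMzMzIiIiIiIiIiIiIiIiIiIiIiIiIiIiIiIiIiMzMzMzMzMiIiIiIiIiIiIiIiIiIiIiIiIiIiIiIiIiIzMzMzMzMyIiIiIiIiIiIiIiIiIiIiIiIiIiIiIiIiIjMzMzMzMzIiIiIiIiIiIiIiIiIiIiIiIiIiIiIiIiIiMzMiMzMzMiIiImZmZmIiIiIiIiIiIiIiIiIiIiIiIiIzMiIiIzMyIiImZmZmYiIiIiEREiIiIiIiIiIiIiIiIhIiIiIiIjMiJmZmZmZmIiIhERERIiIiIiIiIiIiIiIi"/>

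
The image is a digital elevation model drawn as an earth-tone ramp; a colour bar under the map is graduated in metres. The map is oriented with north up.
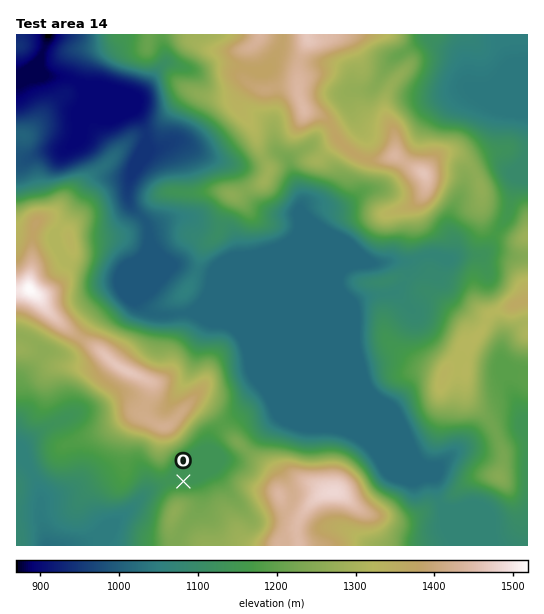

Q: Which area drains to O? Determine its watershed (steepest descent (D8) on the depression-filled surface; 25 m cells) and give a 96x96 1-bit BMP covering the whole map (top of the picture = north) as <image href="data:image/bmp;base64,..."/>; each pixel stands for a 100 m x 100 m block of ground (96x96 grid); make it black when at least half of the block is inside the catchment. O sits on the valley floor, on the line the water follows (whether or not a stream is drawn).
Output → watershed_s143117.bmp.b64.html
<image width="96" height="96" href="data:image/bmp;base64,Qk2+BAAAAAAAAD4AAAAoAAAAYAAAAGAAAAABAAEAAAAAAIAEAAATCwAAEwsAAAIAAAAAAAAA////AAAAAAAAAAAAP/+AAAAAAAAAAAAH///4AAAAAAAAAAAH///4AAAAAAAAAAAH///4AAAAAAAAAAAH///4AAAAAAAAAAAH///4AAAAAAAAAAAD///wAAAAAAAAAAAB///AAAAAAAAAAAAB///AAAAAAAAAAAAB//+AAAAAAAAAAAAB//+AAAAAAAAAAAAB//+AAAAAAAAAAAAA//+AAAAAAAAAAAAAf/8AAAAAAAAAAAAAP/4AAAAAAAAAAAAAH/wAAAAAAAAAAAAAD/gAAAAAAAAAAAAAB/AAAAAAAAAAAAAAA+AAAAAAAAAAAAAAAcAAAAAAAAAAAAAAAAAAAAAAAAAAAAAAAAAAAAAAAAAAAAAAAAAAAAAAAAAAAAAAAAAAAAAAAAAAAAAAAAAAAAAAAAAAAAAAAAAAAAAAAAAAAAAAAAAAAAAAAAAAAAAAAAAAAAAAAAAAAAAAAAAAAAAAAAAAAAAAAAAAAAAAAAAAAAAAAAAAAAAAAAAAAAAAAAAAAAAAAAAAAAAAAAAAAAAAAAAAAAAAAAAAAAAAAAAAAAAAAAAAAAAAAAAAAAAAAAAAAAAAAAAAAAAAAAAAAAAAAAAAAAAAAAAAAAAAAAAAAAAAAAAAAAAAAAAAAAAAAAAAAAAAAAAAAAAAAAAAAAAAAAAAAAAAAAAAAAAAAAAAAAAAAAAAAAAAAAAAAAAAAAAAAAAAAAAAAAAAAAAAAAAAAAAAAAAAAAAAAAAAAAAAAAAAAAAAAAAAAAAAAAAAAAAAAAAAAAAAAAAAAAAAAAAAAAAAAAAAAAAAAAAAAAAAAAAAAAAAAAAAAAAAAAAAAAAAAAAAAAAAAAAAAAAAAAAAAAAAAAAAAAAAAAAAAAAAAAAAAAAAAAAAAAAAAAAAAAAAAAAAAAAAAAAAAAAAAAAAAAAAAAAAAAAAAAAAAAAAAAAAAAAAAAAAAAAAAAAAAAAAAAAAAAAAAAAAAAAAAAAAAAAAAAAAAAAAAAAAAAAAAAAAAAAAAAAAAAAAAAAAAAAAAAAAAAAAAAAAAAAAAAAAAAAAAAAAAAAAAAAAAAAAAAAAAAAAAAAAAAAAAAAAAAAAAAAAAAAAAAAAAAAAAAAAAAAAAAAAAAAAAAAAAAAAAAAAAAAAAAAAAAAAAAAAAAAAAAAAAAAAAAAAAAAAAAAAAAAAAAAAAAAAAAAAAAAAAAAAAAAAAAAAAAAAAAAAAAAAAAAAAAAAAAAAAAAAAAAAAAAAAAAAAAAAAAAAAAAAAAAAAAAAAAAAAAAAAAAAAAAAAAAAAAAAAAAAAAAAAAAAAAAAAAAAAAAAAAAAAAAAAAAAAAAAAAAAAAAAAAAAAAAAAAAAAAAAAAAAAAAAAAAAAAAAAAAAAAAAAAAAAAAAAAAAAAAAAAAAAAAAAAAAAAAAAAAAAAAAAAAAAAAAAAAAAAAAAAAAAAAAAAAAAAAAAAAAAAAAAAAAAAAAAAAAAAAAAAAAAAAAAAAAAAAAAAAAAAAAAAAAAAAAAAAAAAAAAAAAAAAAAAAAAAAAAAAAAAAAAAAAAAA="/>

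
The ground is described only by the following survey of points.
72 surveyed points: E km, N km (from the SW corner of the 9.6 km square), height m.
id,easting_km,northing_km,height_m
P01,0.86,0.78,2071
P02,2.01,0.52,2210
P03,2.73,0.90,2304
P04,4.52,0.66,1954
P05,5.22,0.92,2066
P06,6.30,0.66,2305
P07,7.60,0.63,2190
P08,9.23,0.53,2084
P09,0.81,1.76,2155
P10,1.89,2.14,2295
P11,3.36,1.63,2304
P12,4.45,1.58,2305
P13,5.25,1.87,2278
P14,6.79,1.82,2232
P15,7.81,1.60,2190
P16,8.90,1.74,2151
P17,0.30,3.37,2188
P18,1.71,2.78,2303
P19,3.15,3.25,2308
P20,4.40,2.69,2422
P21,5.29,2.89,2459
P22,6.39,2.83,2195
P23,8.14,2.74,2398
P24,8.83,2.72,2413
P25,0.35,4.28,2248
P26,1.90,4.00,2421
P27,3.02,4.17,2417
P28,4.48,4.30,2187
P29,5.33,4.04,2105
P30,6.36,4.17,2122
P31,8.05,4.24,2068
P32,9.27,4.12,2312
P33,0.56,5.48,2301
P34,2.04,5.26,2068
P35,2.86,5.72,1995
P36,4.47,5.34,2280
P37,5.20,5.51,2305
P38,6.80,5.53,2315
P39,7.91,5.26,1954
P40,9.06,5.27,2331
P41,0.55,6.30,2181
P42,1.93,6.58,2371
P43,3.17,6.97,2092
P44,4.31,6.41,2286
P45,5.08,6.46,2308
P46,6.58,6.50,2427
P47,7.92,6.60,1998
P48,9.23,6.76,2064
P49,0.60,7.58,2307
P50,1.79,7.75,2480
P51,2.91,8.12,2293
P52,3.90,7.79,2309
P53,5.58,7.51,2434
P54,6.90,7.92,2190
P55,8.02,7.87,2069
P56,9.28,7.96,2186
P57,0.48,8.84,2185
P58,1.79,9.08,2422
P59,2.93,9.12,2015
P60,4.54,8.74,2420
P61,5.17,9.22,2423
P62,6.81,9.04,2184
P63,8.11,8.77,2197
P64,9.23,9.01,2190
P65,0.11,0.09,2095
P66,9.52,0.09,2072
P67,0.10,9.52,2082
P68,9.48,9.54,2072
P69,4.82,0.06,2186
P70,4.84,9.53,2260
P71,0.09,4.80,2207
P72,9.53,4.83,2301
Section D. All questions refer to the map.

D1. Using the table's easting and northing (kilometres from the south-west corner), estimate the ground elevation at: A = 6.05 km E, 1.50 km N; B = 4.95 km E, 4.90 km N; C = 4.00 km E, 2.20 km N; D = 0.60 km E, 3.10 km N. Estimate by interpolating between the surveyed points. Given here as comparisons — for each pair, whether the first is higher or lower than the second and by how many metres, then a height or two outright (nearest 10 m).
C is higher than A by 240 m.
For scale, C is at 2420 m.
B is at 2200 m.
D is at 2190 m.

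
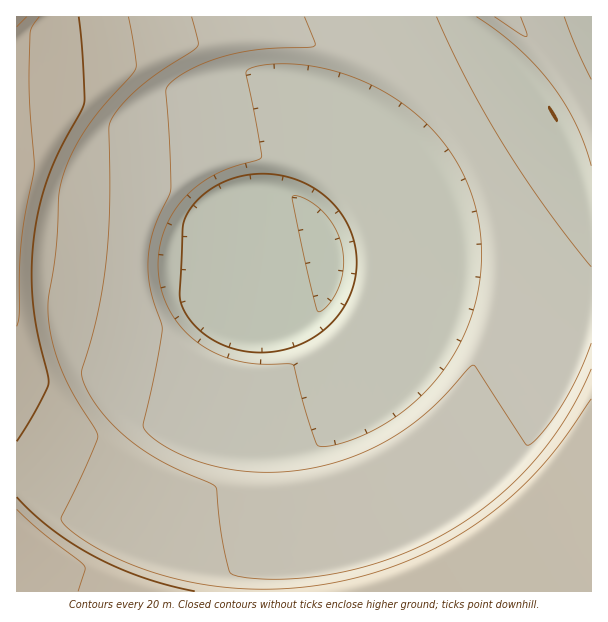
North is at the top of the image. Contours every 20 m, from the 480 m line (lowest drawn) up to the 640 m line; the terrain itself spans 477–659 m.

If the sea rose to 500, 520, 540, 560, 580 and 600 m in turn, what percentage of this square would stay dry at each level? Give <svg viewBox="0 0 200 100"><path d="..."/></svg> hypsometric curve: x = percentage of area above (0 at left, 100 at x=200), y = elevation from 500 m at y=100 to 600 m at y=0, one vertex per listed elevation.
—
<svg viewBox="0 0 200 100"><path d="M185 100l-44-20-47-20-37-20-22-20-22-20"/></svg>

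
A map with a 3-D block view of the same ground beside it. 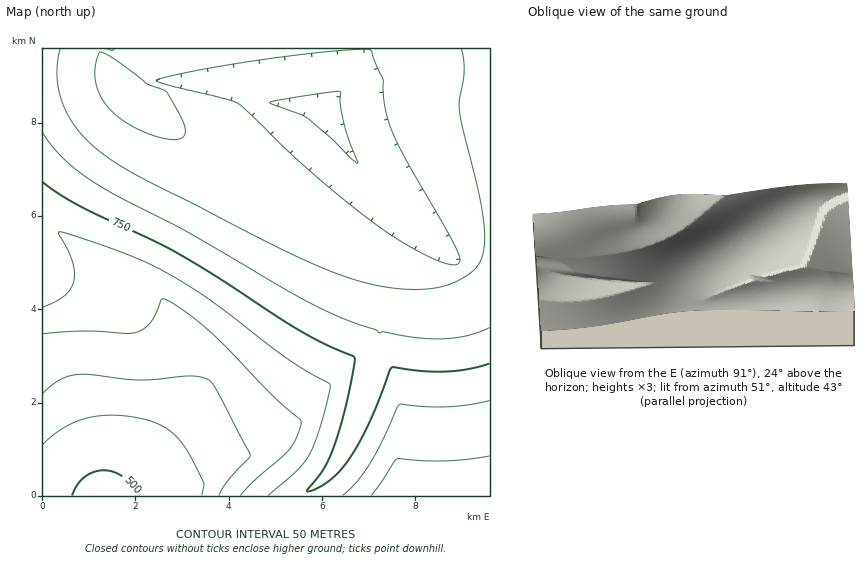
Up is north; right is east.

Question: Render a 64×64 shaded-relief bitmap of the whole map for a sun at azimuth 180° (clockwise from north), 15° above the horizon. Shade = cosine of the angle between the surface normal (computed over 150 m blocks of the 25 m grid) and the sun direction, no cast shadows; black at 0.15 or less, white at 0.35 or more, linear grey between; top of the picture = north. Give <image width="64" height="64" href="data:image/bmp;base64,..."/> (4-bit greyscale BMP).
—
<image width="64" height="64" href="data:image/bmp;base64,Qk12CAAAAAAAAHYAAAAoAAAAQAAAAEAAAAABAAQAAAAAAAAIAAATCwAAEwsAABAAAAAAAAAAAAAAABEREQAiIiIAMzMzAERERABVVVUAZmZmAHd3dwCIiIgAmZmZAKqqqgC7u7sAzMzMAN3d3QDu7u4A////AJmZmZmZmZmZmZqqlUQzIiIiIiSv//7u3cqqqqqqqpmZmZmZmZmZmZmZmqqWQzIiIiIiI3v/7u7d2qqqqqqqqqmqmZmZmZmZmaqqqphTIiIiIiIiNr7u3d3bqqqqqqqqqqqqqqqqqqqqqqqqqYZDIiIiIiIza+3d3dyqqqqqqqqqqqqqqqqqqqqqqqqpmXVCIiIiIzRHzd3czLqqqqqqqqq7u7u6qqqqqqqqqqmZmXZDIiIzREWd3czMuqqqqqqqqru7u7u7u7qqqqqqqZmamYZTIzRFVXzMzMy7u7u7u7uqu7u7u7u7u7uqqqqqmZqqqZdURFVVWczMzMu7u7u7u7vMzMzMzMu7u7uqqqqZqqqqqpdVVVVXvMzMy7u7u7u7u8zMzMzMzMy7u7qqqqmqqqqqqnVVVWaszMzLu7u7u7u7zMzMzMzMzMy7u6qqqqqqqqqql1VmZozMy7zMzMzMzMvMzMzMzMzMzMu7uqqqqqqqqqu5ZmZme8u7vMzMzMzMzLzMzMzd3dzMzLu6qqqqqqqru7uGZmZpu7u8zMzMzMzMu8zMzN3d3dzMu7qqqqqqq7u7u7hmZmi7u7zM3d3czMy7u8zMzd3d3MzLu6qqqqu7u7u7uoZmZ7u7zd3d3d3d3Kq7vMzM3d3czMu7qqqru7u7u8zMp2Zmq7vN3d3d3d3dqqu7vMzN3dzMy7uqq7u7u7vMzMzKdmaLu83d3d3d3d2aqqu7zMzMzMy7u6q7u7u7zMzMzMynZ3u73d3d3d3d3Zmaqru8zMzMzLu6q7u7vMzMzMzN3cp3ervd3d3d3d3dmZmqq7vMzMy7u7qrvMzMzMzMzd3d3Kd5vN3d3d3d3d2ru7u7zMzMu7u7qqzMzMzMzM3d3d3dyXi83d3d3d3d3e7u7u3czLu7u6qqvMzMzMzd3d3d3d3cmL3d3d3d3d3d///+7tzLu7qqqqvMzN3d3d3d3d3d3d3Jvd3d3d3d3d3//+7d3Lu6qqqqrN3d3d3d3d3d3d3d3dvN3d3d3d3d3f/u7dzLuqqqmZq93d3d3d3d3d3d3d3d3c3dzMzMzMzM7u3czLuqqZmZmt3d3d3d3d3d3d3d3d3dzMzMzMzMzMzd3My7uqqZmZms7u7u7u3d3d3d3d3d3MzMzMy7u7u7u8zLu7qqmZmZms7u7u7u7u7d3d3d3dzMzMy7u7u7u7u7u7uqqpmZmYms7u7u7u7u7t3d3d3czMzLu7u6qqqqqruqqqmZmZiIm97u7u7u7u7u3d3d3MzMu7u7qqqqqqqqqpmZmZmIiIm97u7u7u7u7u3d3dzMzLu7uqqqmZmZmZmqmIiIiIiJrO////7u7u7u7d3dzMzLu7qqqZmZiIiImZmIiIiIiJve/////u7u7u7d3dzMy7u6qqmZmIiIiIiJmXd3eIiazv/////+7u7u7d3czMu7uqqZmYiIh3d3eImZd3d3is3v/////+7u7u7d3czMu7qqqZmIiHd3d2eIiIh3d4m97u/////+7u7u7d3czLu7qqmZiIh3d2ZmeJmYiGd4rN7u7/////7u7u3d3czLu6qpmYiId3dmZleJmZiId5vd7u7u///+7u7u3d3MzLu6qpmYiHd3ZmZVeZmZmIiKzd7u7u7u7u7u7u3d3My7uqqZmIh3d2ZmZVeZmZmIiLzd3e7u7u7u7u7t3dzMy7uqqZmIh3dmZmVVeamZmYiIzN3d7u7u7u7u7t3dzMu7qqmZiId3dmZlVUeaqZmZiIjM3d3u7u7u7u7t3dzMu7qqmZiId3ZmZVVUeaqZmZiIiMzd3d7u7u7u7d3czMu7qpmYiHd2ZmZVZkaaqpmZmIiIzN3d3e7u7u3d3czLu6qpmYiHd2ZmVVVoeaqqmZmIiIjM3d3d3d3d3d3MzLu6qpmIh3dmZlVVVUjKqqmZmYiIh8zN3d3d3d3d3My7uqqZmIh3dmZlVVVURauqqZmZiIiHzM3d3d3d3dzMy7uqqZmId3dmZlVVVUV2eqqZmZiIiHfMzN3d3d3czMu7uqmZiId3ZmZVVVVUSKmJqpmZmIiId8zMzN3dzMzMu7qqmZiId3ZmZVVVVUR6qqmpmZmIiId3vMzMzMzMzLu7qpmYiHd3ZmZVVVVURpqqqpmZmYiIh3e7zMzMzMy7u6qpmYiHd2ZmVVVVVVRZqqqpmZmZiIiHd7u8zMzMu7u6qpmIh3d2ZmVVVVVVRImZmZmZmZiIiHd3u7u7u7u7uqqZmIh3dmZlVVVVVVVHmZmZmZmZmIiId3e7u7u7u7uqqZmIh3dmZlVVVVRDM1mZmZmZmZmYiIiHd6q7u7u7qqqZmId3ZmZVVVQyISNFiZmZmZmZmYiIiId3qqqqqqqqqZmId3ZmVUMQABI1aKu5mZmZmZmZiIiIiIiqqqqqqqqZmId2UxAAAAEkaKzN3cqImZmZmYiIiIiIiJmZmZmZmZmGMAAAAAE1ebzM3d3d3KiIiIiIiImZmZmZmZmZmZmZmCAAAAJHmrzMzMzMzd3dyoiIiIiIiZmZmZmZmZmZmZlwAANpq7u8zMzMzMzMzN3cqZmZmIiJmZmZmYiIiIiIhAAYqqq7u7u7vMzMzMzMzMy6qpmZmYiIiIiIiIiIiIcQA5maqqqru7u7u8zMzMzMzMqZmZmZiIiIiIh3d3d3UABYmZmZqqqqq7u7u7vMzMzMy6mZmZmIiIiIiHd3d3cwBoiJmZmaqqqqu7u7u7u8zMzMqZmZmYiIiIiI"/>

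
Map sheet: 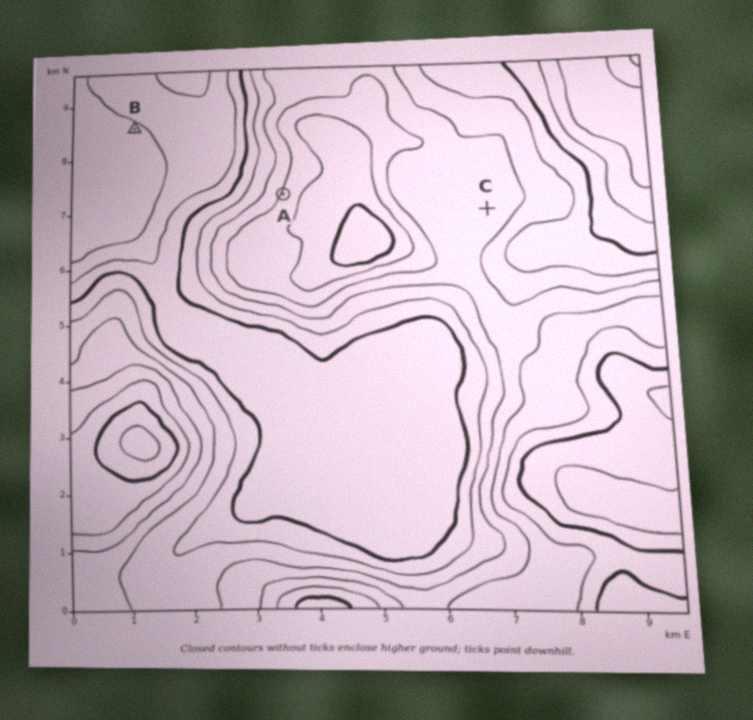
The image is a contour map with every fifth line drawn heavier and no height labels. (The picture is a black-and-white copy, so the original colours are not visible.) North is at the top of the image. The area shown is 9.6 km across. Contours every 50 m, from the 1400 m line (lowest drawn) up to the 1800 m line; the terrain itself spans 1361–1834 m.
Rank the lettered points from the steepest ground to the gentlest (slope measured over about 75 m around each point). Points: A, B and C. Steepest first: A B C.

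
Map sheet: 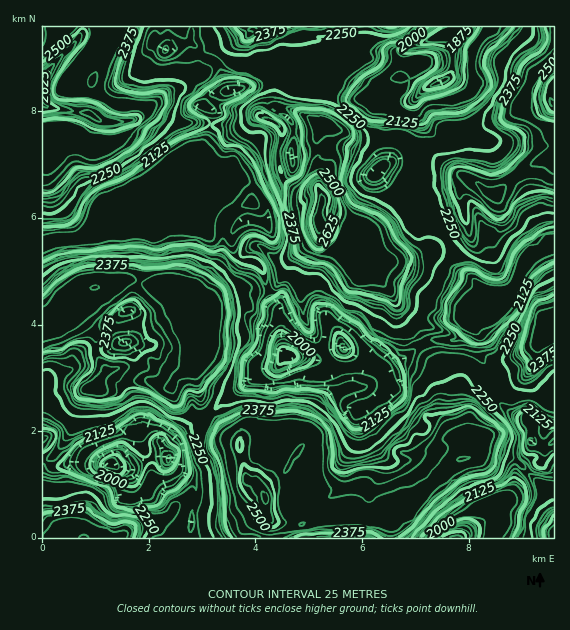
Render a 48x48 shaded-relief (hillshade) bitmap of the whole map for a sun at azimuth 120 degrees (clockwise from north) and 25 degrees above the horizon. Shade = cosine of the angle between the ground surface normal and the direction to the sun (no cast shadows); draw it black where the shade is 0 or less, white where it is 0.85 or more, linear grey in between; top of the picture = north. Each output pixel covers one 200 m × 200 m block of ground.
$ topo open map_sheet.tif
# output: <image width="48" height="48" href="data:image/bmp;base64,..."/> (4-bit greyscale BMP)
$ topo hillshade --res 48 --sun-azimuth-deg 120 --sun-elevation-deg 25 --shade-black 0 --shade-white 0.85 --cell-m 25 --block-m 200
<image width="48" height="48" href="data:image/bmp;base64,Qk32BAAAAAAAAHYAAAAoAAAAMAAAADAAAAABAAQAAAAAAIAEAAATCwAAEwsAABAAAAAAAAAAAAAAABEREQAiIiIAMzMzAERERABVVVUAZmZmAHd3dwCIiIgAmZmZAKqqqgC7u7sAzMzMAN3d3QDu7u4A////AHd3djWcmYdlRFeJqruqqpeM///IRGQCAEVmd0JZiJhlM2Z5qJmZmZiJ7/7adnUBICIkeGMSNYhlImVpmHd3d3d3nv/smHYQMlVDWqdDEEdkIlZ6mIh3d3d3eu/+ypcwNXZlV5hWUhNkElaJmIiHd3dnd53+3dpiNmVmZVUzZCA0EkZ4mIiHVWZmZ3nO3e2VRnh4qWQ0dRAjIld3eIioU0ZlVmeKvf2oZXq7zaZXmBAjJHiHd4m7dDNFZmZ3i+24dibNvMh5qDASNXmId4m8llMjVWd3ee7KhzOM3MuZqEMxFWiId3i8lTQyNUZ3eL7biHZpq965hmZiAVd2d2eblREzJERnd4u5d4eImb3aZ5mHIANDNGeJp0ACIkRFeIrJZYdomrzKdry6hSIyI0aaqHUQEkREaImpd3Y0iry4Z7zMqXMyI0V4iZhhBFZmaIiJiHYhWJmHd4m+y8dTI0VWd4hzFXd3d3d5qIdSJYl2Znic7duYIUZ2Z3dkJWd3h3dYzJmFNWd2ZWeJ3/28ciRnZndlRGd3dmZFzry3aIZVVWd4vu7dtkaJZXdndlZmVEQUi5q6irllZWd4vc7ttmmqdWZ4qYh2UgIBaIiaqql2Znd4vbzblnqphUaImZqYdQAAWHeIq6hlV3d4vsvbdIynZmeJmbuYd1AAN3eIist1V3d3rMvcZJ2laIiLub3Ih3QABDV4iKuXd3d3q7q8dIuXeIicyZ3aiIcAAQFXeImYd3d3mpmZh3mESJmsyovcmZlAAwADVmZlVWZ4iHh1eIhkV4ic25rNl72QAREAEzNEIjVmeIdUZ4hmd4iKy5mrmL7GEAAAABEjIRNFZ3dUQ2mod4iJqpiImJ3qZXVEMiM0QiNVVTRjACfLh4iZmIh3iZvuqKqYd2ZmdmZmZ1RiAATNp4mqh3dWmZrO7bvcmHd3d3d3eIdyAAO9p3iah3dGqZu6vKreuId3d3h3Z4iCAAKsp2eIh3VHl4zbmbu+6Yh3d3h3dmdxASKcuGZ3eHRHh4vcqszM7bmHd3eHd2ZBABKcuWVnd3NHd3m6qazcze24d3d4d3UhMQF925Q1d2ImZlaZiIrLvd7tqHd3h3QidAJs7chEZ2IUZTFHiHiZm97u64d3iGQjhhR63ct1Z3VEVlEEd3eIiK3u7smHeHVEhyWKzKqXd3dnd3USV4d3iZre3e2nVXh0dzWJzKd3Zmd3d3dDZ5mIeKvO7KzJU1d2hzV4mXVEUyRmd1Z3ebqXiIeb7rmYQiNpdCRniHVEQhIiRCR3Zrl2Z3VWrt23QQFGZURYmId4YyMxAABlMshVZ3VDSc3slAAmdmZ624iJthE1IAA0EeyHerhkNYnN24MmeHeJ3rmIzZMCUQADAM6ned2HdneKuph3iId4reyYi9wxQyICIDrJeM64dmZ4iIiHd4d4ic7IaLxyMTQAMxOrh67Zl1Znd5qYiIiIiK3rdGhRMQRAAWNKp438mHdmdWrLqYiIiJvv/HYwIwBFAHY2qHv9qYhmZFi825iImHe+/+lgBDAUEA=="/>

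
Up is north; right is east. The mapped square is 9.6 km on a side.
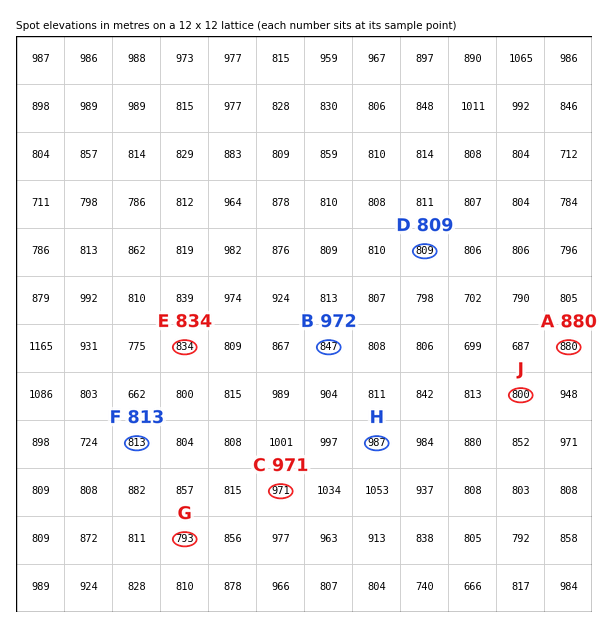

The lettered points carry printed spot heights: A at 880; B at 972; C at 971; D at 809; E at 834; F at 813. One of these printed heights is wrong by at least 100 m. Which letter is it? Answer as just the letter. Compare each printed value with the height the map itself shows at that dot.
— B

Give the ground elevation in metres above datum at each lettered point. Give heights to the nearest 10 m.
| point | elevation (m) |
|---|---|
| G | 790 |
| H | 990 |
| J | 800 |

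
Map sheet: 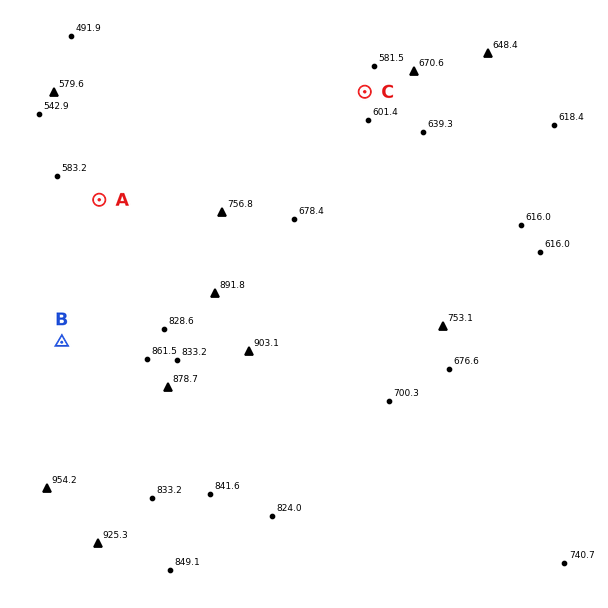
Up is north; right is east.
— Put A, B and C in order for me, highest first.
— B A C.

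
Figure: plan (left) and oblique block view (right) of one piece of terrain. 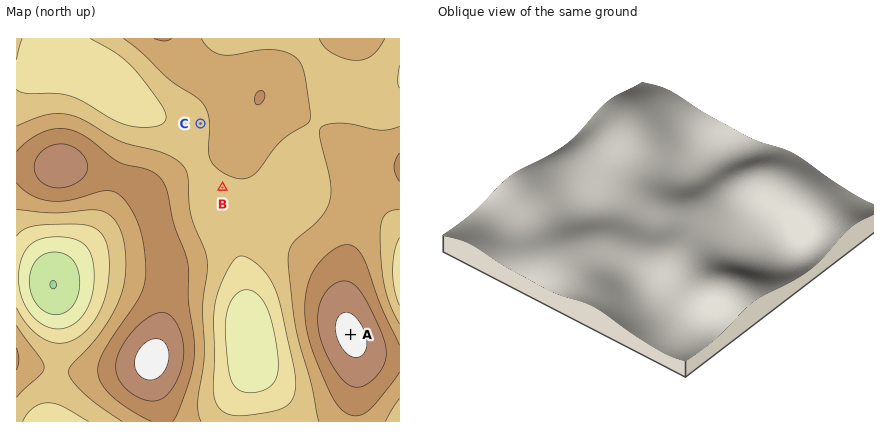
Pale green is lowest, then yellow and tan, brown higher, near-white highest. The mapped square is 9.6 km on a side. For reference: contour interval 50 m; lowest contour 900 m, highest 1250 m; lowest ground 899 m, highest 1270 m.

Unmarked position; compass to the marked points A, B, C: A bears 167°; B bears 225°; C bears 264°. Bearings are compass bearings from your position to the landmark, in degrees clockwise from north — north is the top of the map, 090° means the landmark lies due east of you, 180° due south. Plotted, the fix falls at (299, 112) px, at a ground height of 1110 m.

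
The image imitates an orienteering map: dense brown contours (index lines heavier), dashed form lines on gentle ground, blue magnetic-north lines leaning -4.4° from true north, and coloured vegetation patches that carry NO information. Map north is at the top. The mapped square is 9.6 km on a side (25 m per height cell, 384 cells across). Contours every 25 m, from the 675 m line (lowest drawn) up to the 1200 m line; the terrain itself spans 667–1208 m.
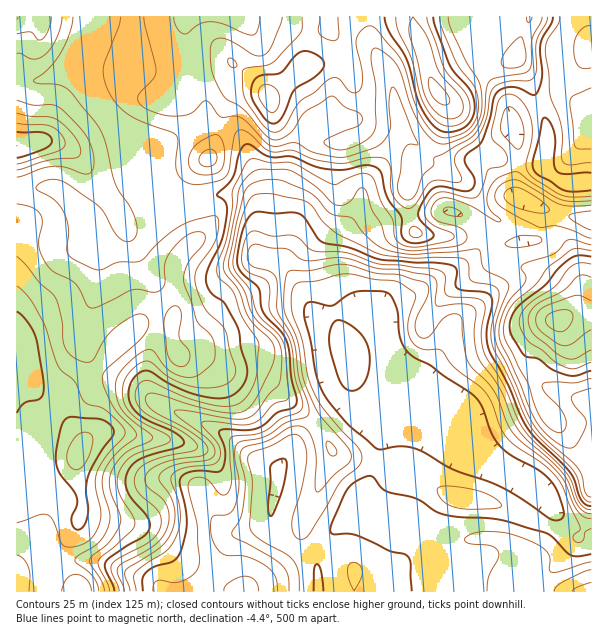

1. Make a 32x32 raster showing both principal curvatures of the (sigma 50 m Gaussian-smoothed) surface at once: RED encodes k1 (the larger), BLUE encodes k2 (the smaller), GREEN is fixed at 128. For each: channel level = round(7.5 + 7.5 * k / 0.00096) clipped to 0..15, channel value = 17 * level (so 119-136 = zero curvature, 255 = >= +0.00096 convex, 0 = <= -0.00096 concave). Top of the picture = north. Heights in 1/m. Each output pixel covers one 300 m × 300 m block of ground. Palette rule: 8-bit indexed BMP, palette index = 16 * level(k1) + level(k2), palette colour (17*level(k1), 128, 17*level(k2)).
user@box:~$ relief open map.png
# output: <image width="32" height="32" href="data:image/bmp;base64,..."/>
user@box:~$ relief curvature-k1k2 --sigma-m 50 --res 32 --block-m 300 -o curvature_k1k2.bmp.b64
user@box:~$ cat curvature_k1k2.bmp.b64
<image width="32" height="32" href="data:image/bmp;base64,Qk02CAAAAAAAADYEAAAoAAAAIAAAACAAAAABAAgAAAAAAAAEAAATCwAAEwsAAAABAAAAAAAAAIAAABGAAAAigAAAM4AAAESAAABVgAAAZoAAAHeAAACIgAAAmYAAAKqAAAC7gAAAzIAAAN2AAADugAAA/4AAAACAEQARgBEAIoARADOAEQBEgBEAVYARAGaAEQB3gBEAiIARAJmAEQCqgBEAu4ARAMyAEQDdgBEA7oARAP+AEQAAgCIAEYAiACKAIgAzgCIARIAiAFWAIgBmgCIAd4AiAIiAIgCZgCIAqoAiALuAIgDMgCIA3YAiAO6AIgD/gCIAAIAzABGAMwAigDMAM4AzAESAMwBVgDMAZoAzAHeAMwCIgDMAmYAzAKqAMwC7gDMAzIAzAN2AMwDugDMA/4AzAACARAARgEQAIoBEADOARABEgEQAVYBEAGaARAB3gEQAiIBEAJmARACqgEQAu4BEAMyARADdgEQA7oBEAP+ARAAAgFUAEYBVACKAVQAzgFUARIBVAFWAVQBmgFUAd4BVAIiAVQCZgFUAqoBVALuAVQDMgFUA3YBVAO6AVQD/gFUAAIBmABGAZgAigGYAM4BmAESAZgBVgGYAZoBmAHeAZgCIgGYAmYBmAKqAZgC7gGYAzIBmAN2AZgDugGYA/4BmAACAdwARgHcAIoB3ADOAdwBEgHcAVYB3AGaAdwB3gHcAiIB3AJmAdwCqgHcAu4B3AMyAdwDdgHcA7oB3AP+AdwAAgIgAEYCIACKAiAAzgIgARICIAFWAiABmgIgAd4CIAIiAiACZgIgAqoCIALuAiADMgIgA3YCIAO6AiAD/gIgAAICZABGAmQAigJkAM4CZAESAmQBVgJkAZoCZAHeAmQCIgJkAmYCZAKqAmQC7gJkAzICZAN2AmQDugJkA/4CZAACAqgARgKoAIoCqADOAqgBEgKoAVYCqAGaAqgB3gKoAiICqAJmAqgCqgKoAu4CqAMyAqgDdgKoA7oCqAP+AqgAAgLsAEYC7ACKAuwAzgLsARIC7AFWAuwBmgLsAd4C7AIiAuwCZgLsAqoC7ALuAuwDMgLsA3YC7AO6AuwD/gLsAAIDMABGAzAAigMwAM4DMAESAzABVgMwAZoDMAHeAzACIgMwAmYDMAKqAzAC7gMwAzIDMAN2AzADugMwA/4DMAACA3QARgN0AIoDdADOA3QBEgN0AVYDdAGaA3QB3gN0AiIDdAJmA3QCqgN0Au4DdAMyA3QDdgN0A7oDdAP+A3QAAgO4AEYDuACKA7gAzgO4ARIDuAFWA7gBmgO4Ad4DuAIiA7gCZgO4AqoDuALuA7gDMgO4A3YDuAO6A7gD/gO4AAID/ABGA/wAigP8AM4D/AESA/wBVgP8AZoD/AHeA/wCIgP8AmYD/AKqA/wC7gP8AzID/AN2A/wDugP8A/4D/AKd0ltvatZNjhYaWl5iZmIeEhpeHd4eHh4iHh4WFtYR0qIWUsaBwg2OVl5aGmKiolXSHmJiHh4eHh5eHh3WXxoaGdra2p6enqKOVhoWWhoSkhZaYh4eIiId2h4eFdXWnyYZ1l7mpprfZuJSGdKRkdLenhIaGdoeGhYR0dIW3tqazh4aWqLimp6jJlIO3t3SFp9iFdYaGdnWWp7fH17eFcPKXh3bGpnV1hrdyc9ing3V116dkdpeHl8fYyKeGhXRw/IeFltaVdGNykGBy9aaDdnW3xoaEl6inl4aFhYV0YIL1d4Wn6reGdIWVx/j3UWF0ZJbZ2bSWmId2dneGhIGD9tZ3doW4x9j29/j41bCQppNRtviVhHaGhod3h4SUo/j4hoeGlqao2LaUkYCAk8i5pZP0pXN2d3eHh3d2hJPH+biWh4eXhpW0UmCAg6fIuJel+bRyhYeHd3d3dnRkc/jHhXSHl4eHlrVjcpbIt6mplsbGcYOnhod3d4aFdXSV9pOShIenhoamtoWSycmWqKiW6JRwhbiHhoZ1hpemg8fGhLinl5d2ZYe4t6LImJiXdqf7pICGqIeGlLaVhpS2yKWGyJeph4aFh4e4laeWmJi318iRgpeXhoWU6oWFk7batsm5hpeGh4aGh5iWqKiGlsZzgnJ1h4Z3doTXxWJhg9nY29mnl4eYh4Z3mIaWt3W4yKWXY3aGdnVldXLW15SAspWWpqeHh4eHdoeHhaalhNODpcWDhnV0g4NygoGlyKakg4WnuYd2dnZ3h3aFuMemtFBQgpa3hXSnt5WUg4GkqKenlKa5hod3d3eHh4WGyOnZcISXhafHxsfW+fv2+LOEhIR0xZWol4eHd4iYhoWWx/iAhJiGhpaFh3XV9IKiksjnxqaicJaWhnaHl4d2hoSD96J0hnZluKaElPazMGDUw3JwgKCTgnR1hqeHh4aHlpTDg3V2hobGhWKm++ai+OiDUYLW+viVY3S2p4aHh4a22tmkg4RklZSUc5PHt8fGhLXU5veTp/jo5teWhnd3dqXa14KiyKTZ6Nm2o6aUspGBx6OT+HJ0t9m4loWGdnWFhJS1gKX4s6WWt8imhZHW2NSAYnT3lHZ2hZaFhoWWl5eWdKWCx/l1dHWEppZwpOns65BhleeEdnZ2loaFl6eoqKiEl6Pq2ZWHdKi3hIDI+drYgFHFpXR2dISGhoaXd4aGp4SYlNe1xqiEuKiCcPf3hqLipeWkhJaWpoV2h4d3hqiWhLm3hIW4ybWnlXFz97Z0dKX6+XGDyIXJhYWHh4aXt4WmyIZkhpaVdaaDg7b4loOGhaf1UIPJtrinhXd3hriWdZWEdXaHlpd2l6WmyPV0dHd3dvjGkaU="/>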